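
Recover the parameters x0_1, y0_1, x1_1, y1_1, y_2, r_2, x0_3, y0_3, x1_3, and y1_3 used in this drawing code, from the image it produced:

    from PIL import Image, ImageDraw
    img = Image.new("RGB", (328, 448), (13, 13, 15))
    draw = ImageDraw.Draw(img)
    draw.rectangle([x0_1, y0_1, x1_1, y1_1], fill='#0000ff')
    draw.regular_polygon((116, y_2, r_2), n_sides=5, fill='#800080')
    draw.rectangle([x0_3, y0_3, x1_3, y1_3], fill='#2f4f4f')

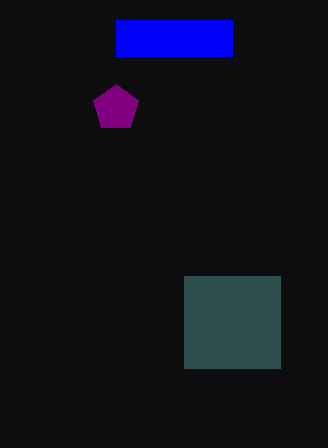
x0_1 = 116, y0_1 = 20, x1_1 = 232, y1_1 = 56, y_2 = 108, r_2 = 24, x0_3 = 184, y0_3 = 276, x1_3 = 280, y1_3 = 368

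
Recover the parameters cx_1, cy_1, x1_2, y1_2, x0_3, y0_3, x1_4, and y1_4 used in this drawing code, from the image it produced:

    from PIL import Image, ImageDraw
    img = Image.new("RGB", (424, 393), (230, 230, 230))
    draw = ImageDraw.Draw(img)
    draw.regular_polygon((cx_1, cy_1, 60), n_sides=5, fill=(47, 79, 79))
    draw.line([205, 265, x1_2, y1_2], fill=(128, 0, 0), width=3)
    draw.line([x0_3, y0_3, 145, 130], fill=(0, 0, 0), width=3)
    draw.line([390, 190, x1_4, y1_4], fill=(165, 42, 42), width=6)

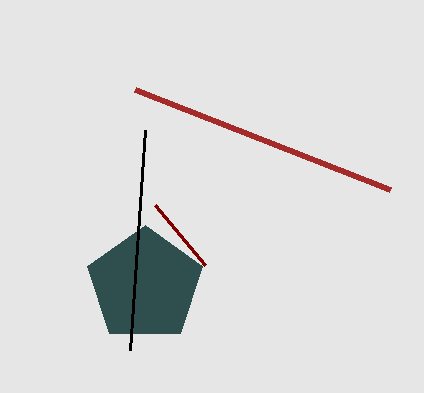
cx_1 = 145
cy_1 = 285
x1_2 = 155
y1_2 = 205
x0_3 = 130
y0_3 = 350
x1_4 = 135
y1_4 = 90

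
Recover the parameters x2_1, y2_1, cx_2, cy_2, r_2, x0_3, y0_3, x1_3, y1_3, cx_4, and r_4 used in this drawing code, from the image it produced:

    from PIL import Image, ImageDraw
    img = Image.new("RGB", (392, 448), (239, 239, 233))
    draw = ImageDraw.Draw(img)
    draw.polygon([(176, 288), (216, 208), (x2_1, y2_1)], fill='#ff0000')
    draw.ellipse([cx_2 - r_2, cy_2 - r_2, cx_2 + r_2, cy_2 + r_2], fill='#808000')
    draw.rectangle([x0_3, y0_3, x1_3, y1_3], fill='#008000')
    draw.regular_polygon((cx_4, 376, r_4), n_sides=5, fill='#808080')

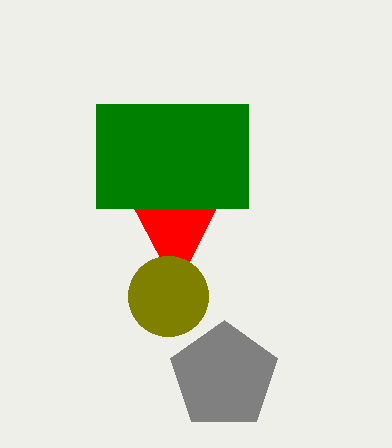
x2_1 = 96; y2_1 = 136; cx_2 = 168; cy_2 = 296; r_2 = 40; x0_3 = 96; y0_3 = 104; x1_3 = 248; y1_3 = 208; cx_4 = 224; r_4 = 56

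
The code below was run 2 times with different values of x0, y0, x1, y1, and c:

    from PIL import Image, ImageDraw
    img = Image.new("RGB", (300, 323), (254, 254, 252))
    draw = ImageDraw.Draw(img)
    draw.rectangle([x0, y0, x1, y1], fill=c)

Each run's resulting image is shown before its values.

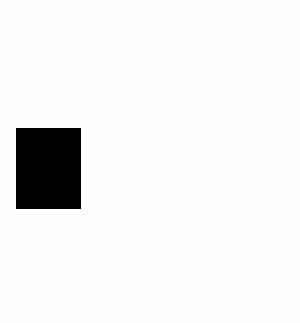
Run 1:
x0 = 16, y0 = 128, x1 = 80, y1 = 208, c = 'black'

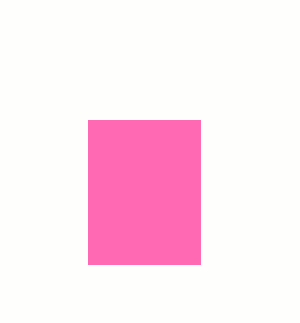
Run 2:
x0 = 88
y0 = 120
x1 = 200
y1 = 264
c = 'hotpink'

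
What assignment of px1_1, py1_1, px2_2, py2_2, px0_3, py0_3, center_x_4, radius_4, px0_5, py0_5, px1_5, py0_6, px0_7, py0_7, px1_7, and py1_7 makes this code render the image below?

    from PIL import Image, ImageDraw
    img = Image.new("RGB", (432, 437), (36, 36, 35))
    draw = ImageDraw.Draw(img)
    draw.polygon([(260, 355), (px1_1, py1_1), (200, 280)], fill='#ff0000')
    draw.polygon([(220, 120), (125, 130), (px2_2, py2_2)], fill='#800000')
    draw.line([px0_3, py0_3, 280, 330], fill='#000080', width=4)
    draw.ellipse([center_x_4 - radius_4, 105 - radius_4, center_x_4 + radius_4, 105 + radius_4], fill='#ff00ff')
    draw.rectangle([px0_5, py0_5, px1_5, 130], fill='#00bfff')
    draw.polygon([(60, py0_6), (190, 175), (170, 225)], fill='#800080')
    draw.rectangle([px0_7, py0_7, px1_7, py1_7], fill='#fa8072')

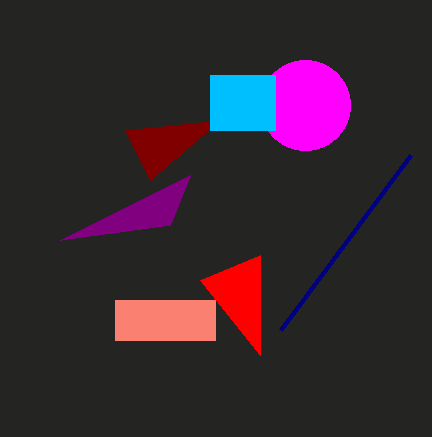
px1_1 = 260; py1_1 = 255; px2_2 = 150; py2_2 = 180; px0_3 = 410; py0_3 = 155; center_x_4 = 305; radius_4 = 45; px0_5 = 210; py0_5 = 75; px1_5 = 275; py0_6 = 240; px0_7 = 115; py0_7 = 300; px1_7 = 215; py1_7 = 340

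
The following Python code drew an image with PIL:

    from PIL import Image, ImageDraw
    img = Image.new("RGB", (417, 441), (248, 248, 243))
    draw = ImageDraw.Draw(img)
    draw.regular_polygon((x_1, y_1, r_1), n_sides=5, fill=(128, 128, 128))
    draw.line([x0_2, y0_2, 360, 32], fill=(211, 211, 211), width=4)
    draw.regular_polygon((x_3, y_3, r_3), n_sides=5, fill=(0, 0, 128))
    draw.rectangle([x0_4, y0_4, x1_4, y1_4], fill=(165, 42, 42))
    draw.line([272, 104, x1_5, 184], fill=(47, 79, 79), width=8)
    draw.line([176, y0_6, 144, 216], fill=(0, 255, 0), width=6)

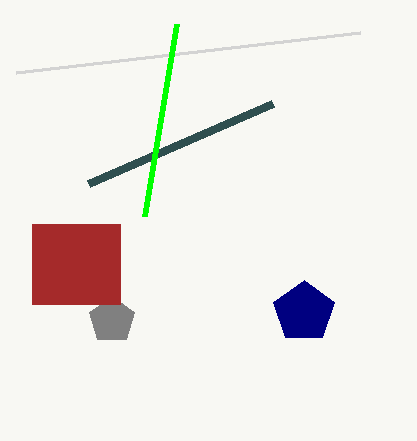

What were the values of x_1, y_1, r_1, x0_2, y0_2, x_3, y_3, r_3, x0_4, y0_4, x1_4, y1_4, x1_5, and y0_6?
x_1 = 112
y_1 = 320
r_1 = 24
x0_2 = 16
y0_2 = 72
x_3 = 304
y_3 = 312
r_3 = 32
x0_4 = 32
y0_4 = 224
x1_4 = 120
y1_4 = 304
x1_5 = 88
y0_6 = 24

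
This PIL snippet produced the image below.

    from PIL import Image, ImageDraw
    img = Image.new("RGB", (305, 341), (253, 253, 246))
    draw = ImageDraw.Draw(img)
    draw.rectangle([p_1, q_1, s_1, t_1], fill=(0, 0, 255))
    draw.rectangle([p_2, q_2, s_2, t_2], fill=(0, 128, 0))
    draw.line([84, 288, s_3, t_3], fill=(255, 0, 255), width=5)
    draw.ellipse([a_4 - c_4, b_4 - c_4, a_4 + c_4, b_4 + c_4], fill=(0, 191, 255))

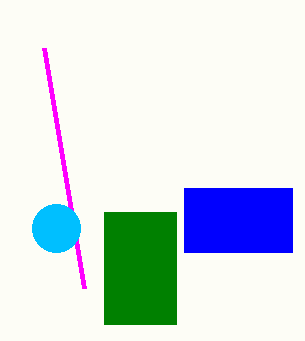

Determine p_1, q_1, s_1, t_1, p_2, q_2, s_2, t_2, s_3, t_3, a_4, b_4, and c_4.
p_1 = 184; q_1 = 188; s_1 = 292; t_1 = 252; p_2 = 104; q_2 = 212; s_2 = 176; t_2 = 324; s_3 = 44; t_3 = 48; a_4 = 56; b_4 = 228; c_4 = 24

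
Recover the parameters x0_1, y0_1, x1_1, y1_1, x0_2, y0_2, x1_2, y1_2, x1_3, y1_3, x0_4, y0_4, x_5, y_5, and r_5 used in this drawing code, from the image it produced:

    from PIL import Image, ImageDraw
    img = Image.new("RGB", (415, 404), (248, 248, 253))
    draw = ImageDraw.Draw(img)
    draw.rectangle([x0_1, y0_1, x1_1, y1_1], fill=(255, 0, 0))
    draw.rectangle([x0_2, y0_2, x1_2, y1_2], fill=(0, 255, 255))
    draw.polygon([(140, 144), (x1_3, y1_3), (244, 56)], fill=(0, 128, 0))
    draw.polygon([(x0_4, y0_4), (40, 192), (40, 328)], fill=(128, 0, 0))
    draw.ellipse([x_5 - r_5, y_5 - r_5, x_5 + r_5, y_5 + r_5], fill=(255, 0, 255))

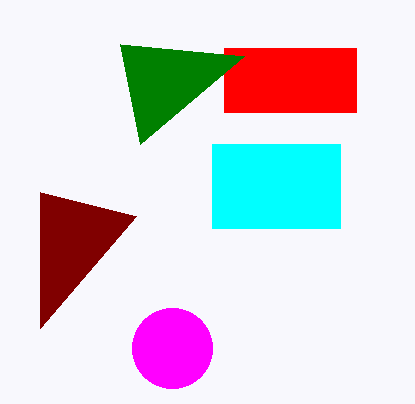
x0_1 = 224, y0_1 = 48, x1_1 = 356, y1_1 = 112, x0_2 = 212, y0_2 = 144, x1_2 = 340, y1_2 = 228, x1_3 = 120, y1_3 = 44, x0_4 = 136, y0_4 = 216, x_5 = 172, y_5 = 348, r_5 = 40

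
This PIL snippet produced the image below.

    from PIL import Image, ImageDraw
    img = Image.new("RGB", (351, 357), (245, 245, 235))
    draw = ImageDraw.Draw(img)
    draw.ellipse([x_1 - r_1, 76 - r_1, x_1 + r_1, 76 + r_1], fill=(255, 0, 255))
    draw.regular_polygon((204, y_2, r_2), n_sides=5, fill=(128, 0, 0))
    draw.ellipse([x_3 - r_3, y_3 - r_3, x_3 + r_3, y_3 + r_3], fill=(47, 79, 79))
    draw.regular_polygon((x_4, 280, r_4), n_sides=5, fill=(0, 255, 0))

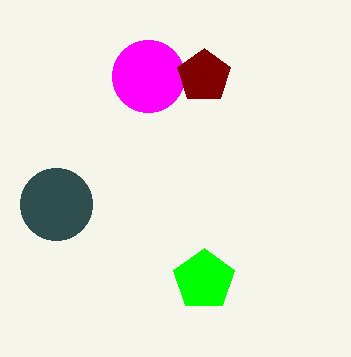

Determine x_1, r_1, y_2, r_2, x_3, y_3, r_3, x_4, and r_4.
x_1 = 148
r_1 = 36
y_2 = 76
r_2 = 28
x_3 = 56
y_3 = 204
r_3 = 36
x_4 = 204
r_4 = 32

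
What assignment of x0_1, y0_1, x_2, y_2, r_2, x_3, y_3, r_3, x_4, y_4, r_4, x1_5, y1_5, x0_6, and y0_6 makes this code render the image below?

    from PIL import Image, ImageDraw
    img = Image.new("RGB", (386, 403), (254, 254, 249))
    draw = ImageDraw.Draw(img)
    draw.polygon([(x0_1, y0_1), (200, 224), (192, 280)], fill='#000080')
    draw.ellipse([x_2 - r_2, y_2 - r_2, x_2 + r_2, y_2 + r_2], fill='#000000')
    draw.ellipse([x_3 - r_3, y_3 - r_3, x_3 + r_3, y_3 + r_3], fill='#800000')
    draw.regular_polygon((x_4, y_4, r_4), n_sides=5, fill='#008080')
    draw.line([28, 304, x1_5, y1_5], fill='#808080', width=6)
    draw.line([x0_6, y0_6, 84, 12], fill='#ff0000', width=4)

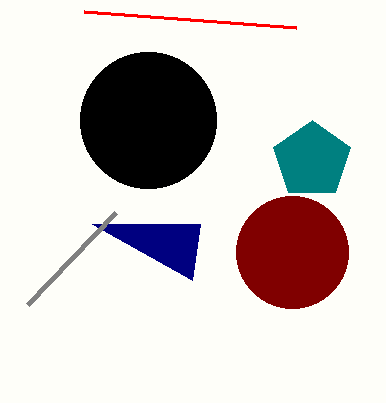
x0_1 = 92
y0_1 = 224
x_2 = 148
y_2 = 120
r_2 = 68
x_3 = 292
y_3 = 252
r_3 = 56
x_4 = 312
y_4 = 160
r_4 = 40
x1_5 = 116
y1_5 = 212
x0_6 = 296
y0_6 = 28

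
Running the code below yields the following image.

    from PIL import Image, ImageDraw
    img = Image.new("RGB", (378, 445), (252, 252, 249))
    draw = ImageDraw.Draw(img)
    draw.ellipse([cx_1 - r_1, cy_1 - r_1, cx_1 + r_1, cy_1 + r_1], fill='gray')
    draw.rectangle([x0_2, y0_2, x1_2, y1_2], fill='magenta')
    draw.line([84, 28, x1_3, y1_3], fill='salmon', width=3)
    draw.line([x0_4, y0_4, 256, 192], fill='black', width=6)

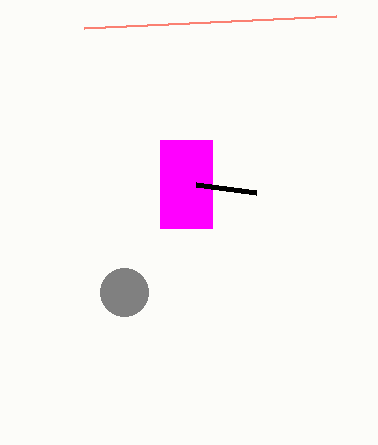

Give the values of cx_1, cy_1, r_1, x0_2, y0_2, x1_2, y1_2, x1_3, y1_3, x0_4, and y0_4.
cx_1 = 124
cy_1 = 292
r_1 = 24
x0_2 = 160
y0_2 = 140
x1_2 = 212
y1_2 = 228
x1_3 = 336
y1_3 = 16
x0_4 = 196
y0_4 = 184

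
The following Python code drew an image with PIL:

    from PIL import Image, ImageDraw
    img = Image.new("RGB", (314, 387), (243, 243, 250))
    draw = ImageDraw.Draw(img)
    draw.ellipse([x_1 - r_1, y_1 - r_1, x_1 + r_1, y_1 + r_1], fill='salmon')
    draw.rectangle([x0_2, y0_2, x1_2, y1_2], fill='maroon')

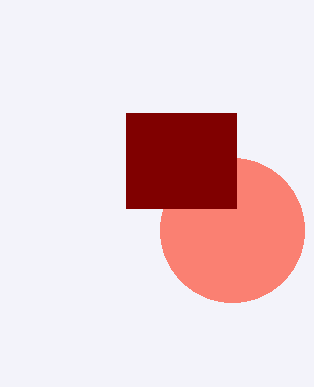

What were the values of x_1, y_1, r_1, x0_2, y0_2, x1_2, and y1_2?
x_1 = 232, y_1 = 230, r_1 = 72, x0_2 = 126, y0_2 = 113, x1_2 = 236, y1_2 = 208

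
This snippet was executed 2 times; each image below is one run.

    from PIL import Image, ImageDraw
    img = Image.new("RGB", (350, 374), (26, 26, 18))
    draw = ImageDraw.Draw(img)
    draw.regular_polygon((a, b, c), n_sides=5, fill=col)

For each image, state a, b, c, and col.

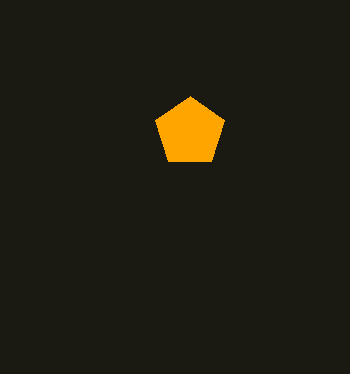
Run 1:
a = 190, b = 132, c = 36, col = 'orange'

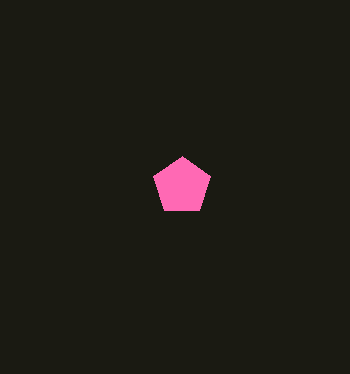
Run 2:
a = 182, b = 186, c = 30, col = 'hotpink'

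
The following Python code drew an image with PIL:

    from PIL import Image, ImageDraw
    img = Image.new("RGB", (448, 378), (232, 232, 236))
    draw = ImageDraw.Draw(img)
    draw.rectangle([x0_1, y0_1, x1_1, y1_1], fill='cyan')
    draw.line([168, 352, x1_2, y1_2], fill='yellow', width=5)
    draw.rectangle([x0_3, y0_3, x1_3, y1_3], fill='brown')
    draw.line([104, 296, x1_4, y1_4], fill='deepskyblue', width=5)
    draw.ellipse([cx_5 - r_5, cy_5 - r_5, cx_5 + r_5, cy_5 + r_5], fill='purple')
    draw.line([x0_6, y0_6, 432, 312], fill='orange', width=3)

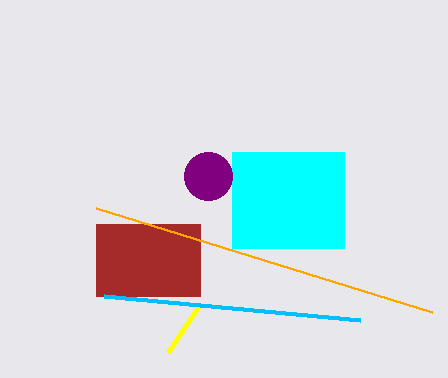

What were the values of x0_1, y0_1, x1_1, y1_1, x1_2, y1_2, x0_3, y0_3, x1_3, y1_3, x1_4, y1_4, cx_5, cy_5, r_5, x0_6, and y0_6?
x0_1 = 232
y0_1 = 152
x1_1 = 344
y1_1 = 248
x1_2 = 200
y1_2 = 304
x0_3 = 96
y0_3 = 224
x1_3 = 200
y1_3 = 296
x1_4 = 360
y1_4 = 320
cx_5 = 208
cy_5 = 176
r_5 = 24
x0_6 = 96
y0_6 = 208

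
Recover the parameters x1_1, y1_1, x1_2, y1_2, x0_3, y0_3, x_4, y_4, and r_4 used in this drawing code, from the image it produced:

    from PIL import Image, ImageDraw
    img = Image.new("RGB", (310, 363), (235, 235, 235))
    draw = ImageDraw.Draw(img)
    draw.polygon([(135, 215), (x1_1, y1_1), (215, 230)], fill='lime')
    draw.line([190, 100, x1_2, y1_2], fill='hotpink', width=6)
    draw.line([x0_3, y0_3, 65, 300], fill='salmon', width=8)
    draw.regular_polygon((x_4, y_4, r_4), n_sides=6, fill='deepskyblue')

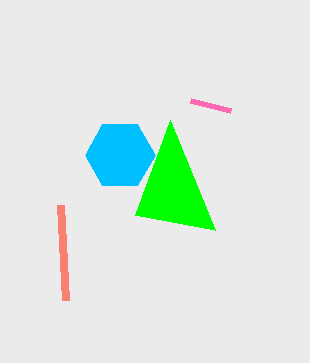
x1_1 = 170
y1_1 = 120
x1_2 = 230
y1_2 = 110
x0_3 = 60
y0_3 = 205
x_4 = 120
y_4 = 155
r_4 = 35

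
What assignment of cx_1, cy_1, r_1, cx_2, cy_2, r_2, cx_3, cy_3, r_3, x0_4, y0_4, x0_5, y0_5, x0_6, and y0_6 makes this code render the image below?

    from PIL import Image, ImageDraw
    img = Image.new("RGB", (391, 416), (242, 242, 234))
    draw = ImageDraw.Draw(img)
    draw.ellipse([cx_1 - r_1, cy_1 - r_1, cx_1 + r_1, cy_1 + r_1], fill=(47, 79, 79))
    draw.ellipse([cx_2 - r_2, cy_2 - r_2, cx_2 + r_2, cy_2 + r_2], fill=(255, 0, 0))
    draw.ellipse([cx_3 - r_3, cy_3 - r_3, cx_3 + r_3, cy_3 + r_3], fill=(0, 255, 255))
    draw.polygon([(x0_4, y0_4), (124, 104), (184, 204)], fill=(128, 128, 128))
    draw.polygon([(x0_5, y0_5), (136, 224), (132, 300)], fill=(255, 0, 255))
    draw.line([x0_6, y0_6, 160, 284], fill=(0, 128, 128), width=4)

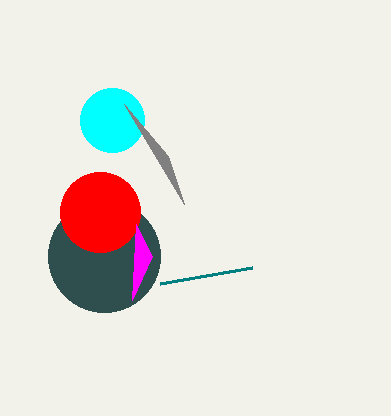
cx_1 = 104; cy_1 = 256; r_1 = 56; cx_2 = 100; cy_2 = 212; r_2 = 40; cx_3 = 112; cy_3 = 120; r_3 = 32; x0_4 = 168; y0_4 = 156; x0_5 = 152; y0_5 = 256; x0_6 = 252; y0_6 = 268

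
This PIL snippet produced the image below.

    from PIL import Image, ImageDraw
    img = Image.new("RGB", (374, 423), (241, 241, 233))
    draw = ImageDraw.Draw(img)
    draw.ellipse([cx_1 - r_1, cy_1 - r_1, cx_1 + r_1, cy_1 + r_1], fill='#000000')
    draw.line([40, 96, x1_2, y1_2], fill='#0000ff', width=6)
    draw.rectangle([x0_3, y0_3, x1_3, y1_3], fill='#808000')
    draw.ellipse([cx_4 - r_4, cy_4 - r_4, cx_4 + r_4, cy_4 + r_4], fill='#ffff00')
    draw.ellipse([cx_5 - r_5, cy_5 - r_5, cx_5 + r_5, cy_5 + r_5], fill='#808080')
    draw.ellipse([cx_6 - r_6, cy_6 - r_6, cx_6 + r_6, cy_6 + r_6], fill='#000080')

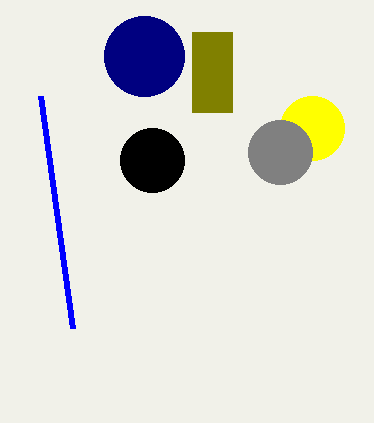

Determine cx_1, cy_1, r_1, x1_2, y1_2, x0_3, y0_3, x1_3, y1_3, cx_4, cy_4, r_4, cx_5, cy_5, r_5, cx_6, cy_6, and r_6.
cx_1 = 152, cy_1 = 160, r_1 = 32, x1_2 = 72, y1_2 = 328, x0_3 = 192, y0_3 = 32, x1_3 = 232, y1_3 = 112, cx_4 = 312, cy_4 = 128, r_4 = 32, cx_5 = 280, cy_5 = 152, r_5 = 32, cx_6 = 144, cy_6 = 56, r_6 = 40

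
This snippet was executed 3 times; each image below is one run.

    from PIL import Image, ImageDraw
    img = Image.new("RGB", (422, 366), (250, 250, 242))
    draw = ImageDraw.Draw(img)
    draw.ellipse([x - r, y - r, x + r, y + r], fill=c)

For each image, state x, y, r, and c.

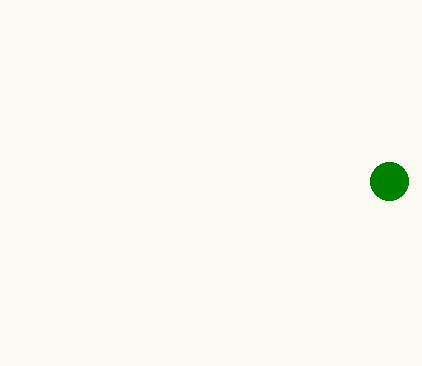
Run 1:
x = 389; y = 181; r = 19; c = 'green'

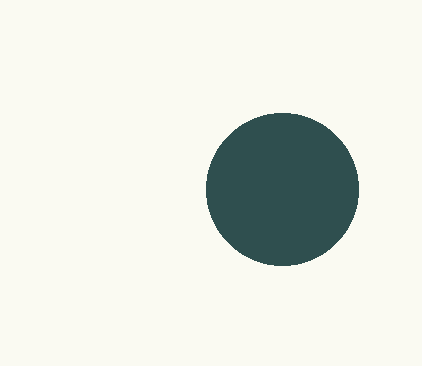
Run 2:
x = 282, y = 189, r = 76, c = 'darkslategray'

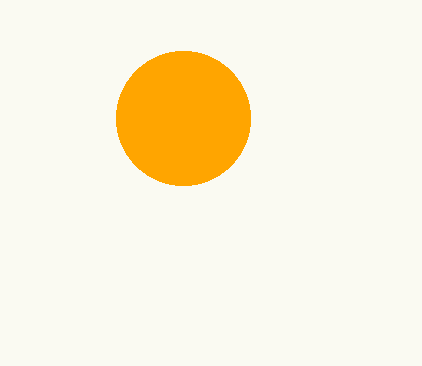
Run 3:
x = 183
y = 118
r = 67
c = 'orange'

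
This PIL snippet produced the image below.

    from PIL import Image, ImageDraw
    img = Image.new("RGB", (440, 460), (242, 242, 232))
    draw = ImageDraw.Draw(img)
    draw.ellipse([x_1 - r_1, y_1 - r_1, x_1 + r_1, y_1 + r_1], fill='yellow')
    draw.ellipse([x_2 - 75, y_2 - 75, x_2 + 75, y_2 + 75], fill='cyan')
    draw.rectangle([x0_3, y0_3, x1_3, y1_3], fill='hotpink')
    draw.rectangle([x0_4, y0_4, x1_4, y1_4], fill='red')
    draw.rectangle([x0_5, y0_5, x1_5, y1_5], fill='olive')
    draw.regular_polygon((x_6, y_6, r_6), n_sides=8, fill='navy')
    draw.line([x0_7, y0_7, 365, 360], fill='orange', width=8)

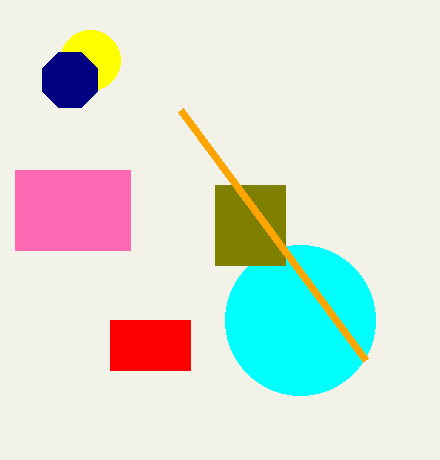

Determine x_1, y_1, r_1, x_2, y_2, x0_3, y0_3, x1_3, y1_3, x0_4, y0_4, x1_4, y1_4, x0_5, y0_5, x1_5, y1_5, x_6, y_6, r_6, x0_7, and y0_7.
x_1 = 90
y_1 = 60
r_1 = 30
x_2 = 300
y_2 = 320
x0_3 = 15
y0_3 = 170
x1_3 = 130
y1_3 = 250
x0_4 = 110
y0_4 = 320
x1_4 = 190
y1_4 = 370
x0_5 = 215
y0_5 = 185
x1_5 = 285
y1_5 = 265
x_6 = 70
y_6 = 80
r_6 = 30
x0_7 = 180
y0_7 = 110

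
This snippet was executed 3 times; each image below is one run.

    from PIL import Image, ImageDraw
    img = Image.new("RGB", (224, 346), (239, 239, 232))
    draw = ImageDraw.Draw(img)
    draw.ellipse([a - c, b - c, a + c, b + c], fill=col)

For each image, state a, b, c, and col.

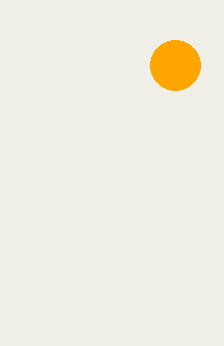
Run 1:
a = 175
b = 65
c = 25
col = 'orange'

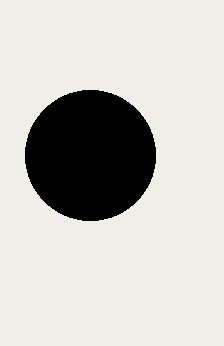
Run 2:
a = 90, b = 155, c = 65, col = 'black'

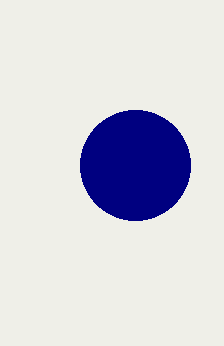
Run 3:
a = 135, b = 165, c = 55, col = 'navy'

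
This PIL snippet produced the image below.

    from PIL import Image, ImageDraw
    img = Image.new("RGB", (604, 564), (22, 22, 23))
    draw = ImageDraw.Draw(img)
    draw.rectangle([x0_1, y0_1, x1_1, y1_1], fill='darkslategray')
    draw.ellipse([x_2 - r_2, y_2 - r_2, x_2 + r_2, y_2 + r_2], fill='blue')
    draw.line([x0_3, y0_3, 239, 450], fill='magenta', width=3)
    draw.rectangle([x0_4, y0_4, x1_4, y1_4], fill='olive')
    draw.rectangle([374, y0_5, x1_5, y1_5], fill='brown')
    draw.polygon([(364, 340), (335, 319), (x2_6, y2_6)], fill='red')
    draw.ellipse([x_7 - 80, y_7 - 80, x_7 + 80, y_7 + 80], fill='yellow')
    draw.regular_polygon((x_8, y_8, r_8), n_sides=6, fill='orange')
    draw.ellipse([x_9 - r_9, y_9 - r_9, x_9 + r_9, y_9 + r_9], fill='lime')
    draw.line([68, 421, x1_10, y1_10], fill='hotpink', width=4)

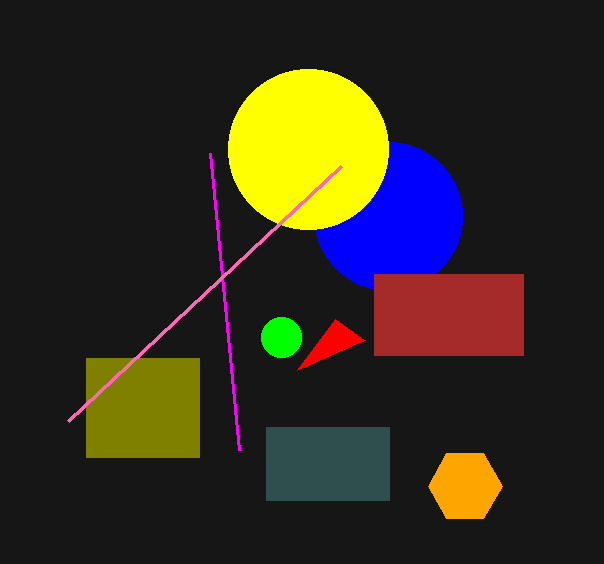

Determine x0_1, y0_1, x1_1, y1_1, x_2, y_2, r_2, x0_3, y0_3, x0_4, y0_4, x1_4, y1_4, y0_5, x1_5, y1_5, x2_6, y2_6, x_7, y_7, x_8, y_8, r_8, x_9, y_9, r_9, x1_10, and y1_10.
x0_1 = 266; y0_1 = 427; x1_1 = 389; y1_1 = 500; x_2 = 388; y_2 = 216; r_2 = 74; x0_3 = 210; y0_3 = 153; x0_4 = 86; y0_4 = 358; x1_4 = 199; y1_4 = 457; y0_5 = 274; x1_5 = 523; y1_5 = 355; x2_6 = 297; y2_6 = 370; x_7 = 308; y_7 = 149; x_8 = 465; y_8 = 486; r_8 = 37; x_9 = 281; y_9 = 337; r_9 = 20; x1_10 = 341; y1_10 = 166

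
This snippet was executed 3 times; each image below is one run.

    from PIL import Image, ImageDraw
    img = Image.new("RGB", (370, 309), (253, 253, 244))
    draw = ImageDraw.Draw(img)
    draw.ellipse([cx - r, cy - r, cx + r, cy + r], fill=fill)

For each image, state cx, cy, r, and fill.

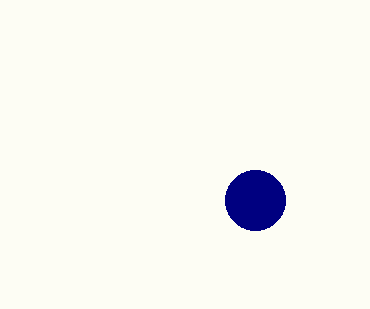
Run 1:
cx = 255
cy = 200
r = 30
fill = 'navy'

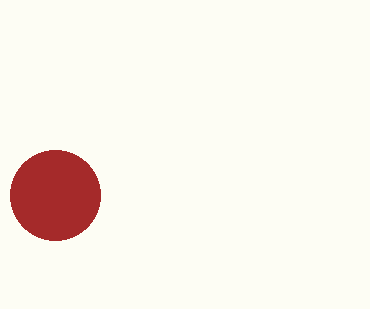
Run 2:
cx = 55, cy = 195, r = 45, fill = 'brown'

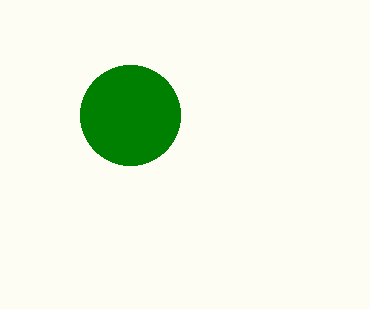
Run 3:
cx = 130, cy = 115, r = 50, fill = 'green'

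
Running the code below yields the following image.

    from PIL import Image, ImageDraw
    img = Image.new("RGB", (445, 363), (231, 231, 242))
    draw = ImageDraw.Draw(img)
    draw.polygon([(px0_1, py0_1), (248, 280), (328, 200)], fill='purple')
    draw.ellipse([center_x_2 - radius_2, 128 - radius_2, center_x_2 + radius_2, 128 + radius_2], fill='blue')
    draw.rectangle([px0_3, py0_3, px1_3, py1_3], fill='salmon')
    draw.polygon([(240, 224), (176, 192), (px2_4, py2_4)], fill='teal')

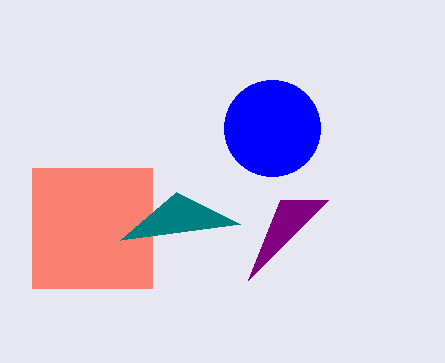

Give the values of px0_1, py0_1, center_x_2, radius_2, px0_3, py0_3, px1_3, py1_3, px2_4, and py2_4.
px0_1 = 280; py0_1 = 200; center_x_2 = 272; radius_2 = 48; px0_3 = 32; py0_3 = 168; px1_3 = 152; py1_3 = 288; px2_4 = 120; py2_4 = 240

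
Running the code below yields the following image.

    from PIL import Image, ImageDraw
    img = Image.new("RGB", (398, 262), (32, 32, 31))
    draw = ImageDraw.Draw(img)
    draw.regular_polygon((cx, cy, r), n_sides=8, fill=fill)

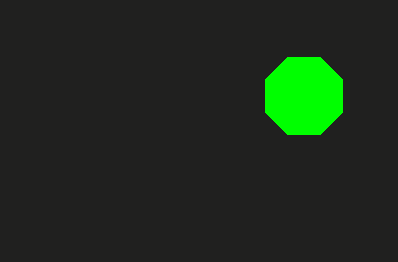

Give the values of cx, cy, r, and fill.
cx = 304; cy = 96; r = 42; fill = 'lime'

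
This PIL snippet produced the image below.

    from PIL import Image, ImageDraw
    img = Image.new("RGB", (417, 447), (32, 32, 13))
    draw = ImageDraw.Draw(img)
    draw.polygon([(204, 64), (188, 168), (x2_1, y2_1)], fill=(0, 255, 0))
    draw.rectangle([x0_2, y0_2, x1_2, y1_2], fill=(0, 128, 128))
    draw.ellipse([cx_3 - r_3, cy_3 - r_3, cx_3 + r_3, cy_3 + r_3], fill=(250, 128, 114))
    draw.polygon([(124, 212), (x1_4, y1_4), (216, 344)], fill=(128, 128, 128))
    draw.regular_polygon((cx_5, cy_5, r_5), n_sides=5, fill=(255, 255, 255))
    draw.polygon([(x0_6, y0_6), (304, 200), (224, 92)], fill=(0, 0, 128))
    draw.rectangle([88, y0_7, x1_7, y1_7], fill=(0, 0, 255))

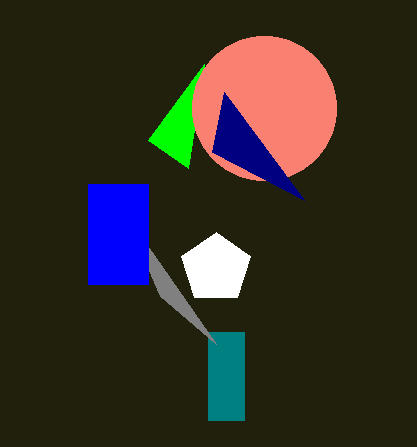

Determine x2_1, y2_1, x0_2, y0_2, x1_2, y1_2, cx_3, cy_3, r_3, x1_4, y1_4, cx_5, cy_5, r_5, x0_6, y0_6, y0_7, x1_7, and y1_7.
x2_1 = 148
y2_1 = 140
x0_2 = 208
y0_2 = 332
x1_2 = 244
y1_2 = 420
cx_3 = 264
cy_3 = 108
r_3 = 72
x1_4 = 160
y1_4 = 296
cx_5 = 216
cy_5 = 268
r_5 = 36
x0_6 = 212
y0_6 = 152
y0_7 = 184
x1_7 = 148
y1_7 = 284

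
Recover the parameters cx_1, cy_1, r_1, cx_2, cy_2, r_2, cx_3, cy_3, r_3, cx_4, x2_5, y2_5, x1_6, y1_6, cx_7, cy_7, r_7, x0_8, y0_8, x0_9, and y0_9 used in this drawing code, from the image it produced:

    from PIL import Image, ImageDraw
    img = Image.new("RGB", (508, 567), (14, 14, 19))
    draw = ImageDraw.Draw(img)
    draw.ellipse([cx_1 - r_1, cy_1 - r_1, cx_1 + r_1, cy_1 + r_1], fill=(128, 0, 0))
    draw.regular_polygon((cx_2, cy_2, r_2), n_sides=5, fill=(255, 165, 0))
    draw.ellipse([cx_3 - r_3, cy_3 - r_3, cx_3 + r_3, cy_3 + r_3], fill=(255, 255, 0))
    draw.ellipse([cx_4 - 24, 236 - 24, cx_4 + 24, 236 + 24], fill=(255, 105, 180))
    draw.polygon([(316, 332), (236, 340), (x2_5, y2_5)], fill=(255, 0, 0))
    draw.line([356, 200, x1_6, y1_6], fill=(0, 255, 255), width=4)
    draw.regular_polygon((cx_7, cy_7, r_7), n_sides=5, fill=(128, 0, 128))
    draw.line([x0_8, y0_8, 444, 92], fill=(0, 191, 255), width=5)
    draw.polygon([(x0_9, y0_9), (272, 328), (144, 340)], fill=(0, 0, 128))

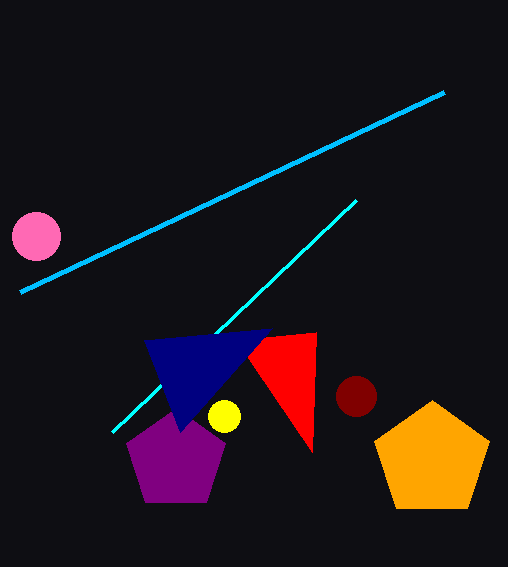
cx_1 = 356; cy_1 = 396; r_1 = 20; cx_2 = 432; cy_2 = 460; r_2 = 60; cx_3 = 224; cy_3 = 416; r_3 = 16; cx_4 = 36; x2_5 = 312; y2_5 = 452; x1_6 = 112; y1_6 = 432; cx_7 = 176; cy_7 = 460; r_7 = 52; x0_8 = 20; y0_8 = 292; x0_9 = 180; y0_9 = 432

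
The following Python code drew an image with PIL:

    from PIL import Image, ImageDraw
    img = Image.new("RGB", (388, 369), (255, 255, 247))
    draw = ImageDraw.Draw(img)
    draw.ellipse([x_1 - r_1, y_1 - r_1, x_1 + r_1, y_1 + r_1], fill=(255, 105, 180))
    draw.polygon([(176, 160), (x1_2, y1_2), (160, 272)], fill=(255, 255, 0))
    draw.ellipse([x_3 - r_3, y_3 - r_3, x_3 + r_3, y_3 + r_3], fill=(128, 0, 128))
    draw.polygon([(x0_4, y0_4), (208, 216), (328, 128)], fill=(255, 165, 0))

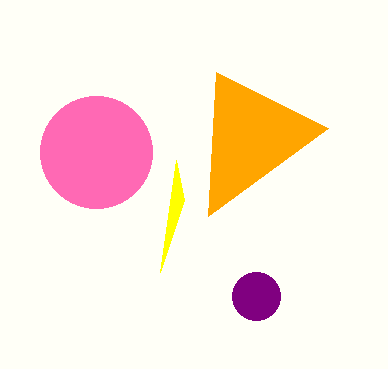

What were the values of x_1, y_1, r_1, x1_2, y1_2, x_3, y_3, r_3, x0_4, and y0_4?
x_1 = 96
y_1 = 152
r_1 = 56
x1_2 = 184
y1_2 = 200
x_3 = 256
y_3 = 296
r_3 = 24
x0_4 = 216
y0_4 = 72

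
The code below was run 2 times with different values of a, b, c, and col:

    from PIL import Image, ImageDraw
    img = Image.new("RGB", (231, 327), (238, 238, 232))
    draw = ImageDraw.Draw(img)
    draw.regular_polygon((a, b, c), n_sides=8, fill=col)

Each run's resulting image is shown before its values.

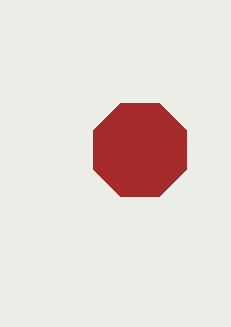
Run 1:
a = 140
b = 150
c = 50
col = 'brown'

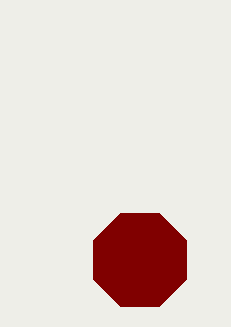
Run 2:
a = 140
b = 260
c = 50
col = 'maroon'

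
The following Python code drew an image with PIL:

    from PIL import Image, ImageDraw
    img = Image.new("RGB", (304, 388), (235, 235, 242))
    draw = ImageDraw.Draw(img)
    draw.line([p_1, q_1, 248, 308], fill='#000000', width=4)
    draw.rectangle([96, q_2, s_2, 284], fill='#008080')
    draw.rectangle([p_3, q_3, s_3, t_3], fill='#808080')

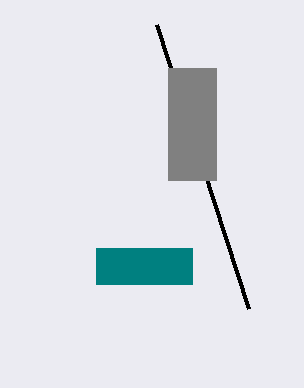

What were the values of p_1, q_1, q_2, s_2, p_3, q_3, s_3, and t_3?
p_1 = 156; q_1 = 24; q_2 = 248; s_2 = 192; p_3 = 168; q_3 = 68; s_3 = 216; t_3 = 180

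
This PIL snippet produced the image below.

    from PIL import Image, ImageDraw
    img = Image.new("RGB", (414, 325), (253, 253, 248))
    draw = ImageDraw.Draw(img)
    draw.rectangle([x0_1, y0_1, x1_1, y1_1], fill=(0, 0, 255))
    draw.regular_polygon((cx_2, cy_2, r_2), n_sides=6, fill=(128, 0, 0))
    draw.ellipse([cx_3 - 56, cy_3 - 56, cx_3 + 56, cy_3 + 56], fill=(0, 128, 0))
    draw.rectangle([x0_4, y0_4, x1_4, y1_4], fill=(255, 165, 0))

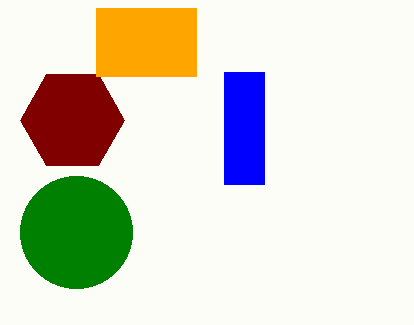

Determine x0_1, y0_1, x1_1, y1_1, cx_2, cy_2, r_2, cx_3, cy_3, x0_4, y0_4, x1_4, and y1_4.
x0_1 = 224, y0_1 = 72, x1_1 = 264, y1_1 = 184, cx_2 = 72, cy_2 = 120, r_2 = 52, cx_3 = 76, cy_3 = 232, x0_4 = 96, y0_4 = 8, x1_4 = 196, y1_4 = 76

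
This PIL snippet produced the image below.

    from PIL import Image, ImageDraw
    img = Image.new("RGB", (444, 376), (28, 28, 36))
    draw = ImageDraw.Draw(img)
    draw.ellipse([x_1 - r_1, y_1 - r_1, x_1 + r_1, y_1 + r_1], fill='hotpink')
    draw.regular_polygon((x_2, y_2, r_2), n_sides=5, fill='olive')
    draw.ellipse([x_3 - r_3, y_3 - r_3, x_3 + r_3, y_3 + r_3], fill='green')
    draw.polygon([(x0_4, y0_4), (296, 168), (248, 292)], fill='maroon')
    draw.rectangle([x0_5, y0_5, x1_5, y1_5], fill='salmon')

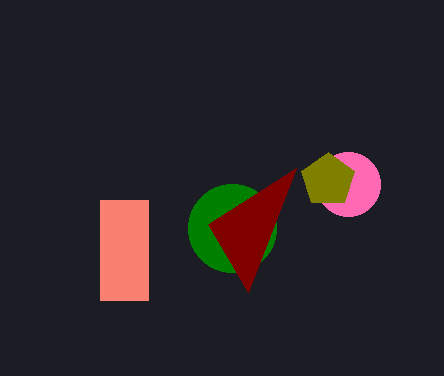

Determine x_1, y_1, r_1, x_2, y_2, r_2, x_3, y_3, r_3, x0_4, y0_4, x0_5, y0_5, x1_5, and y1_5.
x_1 = 348, y_1 = 184, r_1 = 32, x_2 = 328, y_2 = 180, r_2 = 28, x_3 = 232, y_3 = 228, r_3 = 44, x0_4 = 208, y0_4 = 224, x0_5 = 100, y0_5 = 200, x1_5 = 148, y1_5 = 300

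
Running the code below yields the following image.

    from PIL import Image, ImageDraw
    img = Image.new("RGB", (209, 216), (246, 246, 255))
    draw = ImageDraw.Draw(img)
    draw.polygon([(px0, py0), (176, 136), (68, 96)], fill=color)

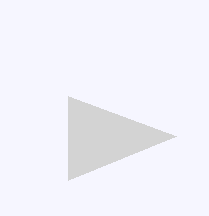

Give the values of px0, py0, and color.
px0 = 68, py0 = 180, color = 'lightgray'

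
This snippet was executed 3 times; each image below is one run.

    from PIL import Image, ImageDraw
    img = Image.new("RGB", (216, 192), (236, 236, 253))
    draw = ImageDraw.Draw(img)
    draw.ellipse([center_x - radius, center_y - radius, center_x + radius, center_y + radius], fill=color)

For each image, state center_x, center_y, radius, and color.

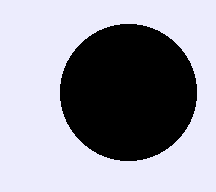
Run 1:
center_x = 128
center_y = 92
radius = 68
color = 'black'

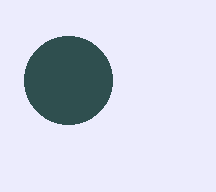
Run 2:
center_x = 68; center_y = 80; radius = 44; color = 'darkslategray'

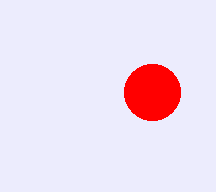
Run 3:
center_x = 152; center_y = 92; radius = 28; color = 'red'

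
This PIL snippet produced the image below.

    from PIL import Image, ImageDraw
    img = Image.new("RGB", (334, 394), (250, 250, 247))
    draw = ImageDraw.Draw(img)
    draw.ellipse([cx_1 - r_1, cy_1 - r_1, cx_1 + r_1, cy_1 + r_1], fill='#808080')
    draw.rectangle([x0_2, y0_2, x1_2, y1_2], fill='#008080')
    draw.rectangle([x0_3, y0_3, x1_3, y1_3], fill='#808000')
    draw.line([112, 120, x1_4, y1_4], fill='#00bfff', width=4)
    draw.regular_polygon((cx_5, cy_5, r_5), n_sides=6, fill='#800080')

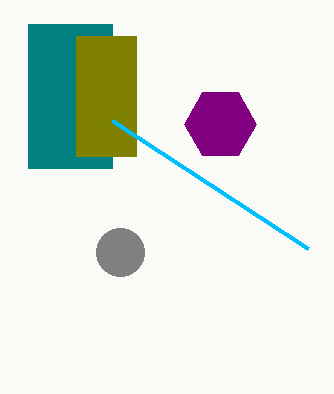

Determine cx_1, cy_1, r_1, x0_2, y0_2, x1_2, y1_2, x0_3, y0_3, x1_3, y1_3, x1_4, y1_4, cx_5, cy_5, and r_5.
cx_1 = 120; cy_1 = 252; r_1 = 24; x0_2 = 28; y0_2 = 24; x1_2 = 112; y1_2 = 168; x0_3 = 76; y0_3 = 36; x1_3 = 136; y1_3 = 156; x1_4 = 308; y1_4 = 248; cx_5 = 220; cy_5 = 124; r_5 = 36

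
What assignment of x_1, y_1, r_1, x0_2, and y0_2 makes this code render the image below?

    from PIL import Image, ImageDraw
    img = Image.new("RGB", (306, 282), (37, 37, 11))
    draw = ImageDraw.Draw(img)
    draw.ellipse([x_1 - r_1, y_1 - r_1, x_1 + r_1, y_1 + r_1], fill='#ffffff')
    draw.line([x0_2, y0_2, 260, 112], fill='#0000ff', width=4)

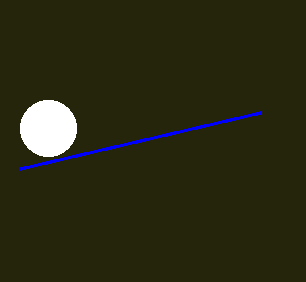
x_1 = 48
y_1 = 128
r_1 = 28
x0_2 = 20
y0_2 = 168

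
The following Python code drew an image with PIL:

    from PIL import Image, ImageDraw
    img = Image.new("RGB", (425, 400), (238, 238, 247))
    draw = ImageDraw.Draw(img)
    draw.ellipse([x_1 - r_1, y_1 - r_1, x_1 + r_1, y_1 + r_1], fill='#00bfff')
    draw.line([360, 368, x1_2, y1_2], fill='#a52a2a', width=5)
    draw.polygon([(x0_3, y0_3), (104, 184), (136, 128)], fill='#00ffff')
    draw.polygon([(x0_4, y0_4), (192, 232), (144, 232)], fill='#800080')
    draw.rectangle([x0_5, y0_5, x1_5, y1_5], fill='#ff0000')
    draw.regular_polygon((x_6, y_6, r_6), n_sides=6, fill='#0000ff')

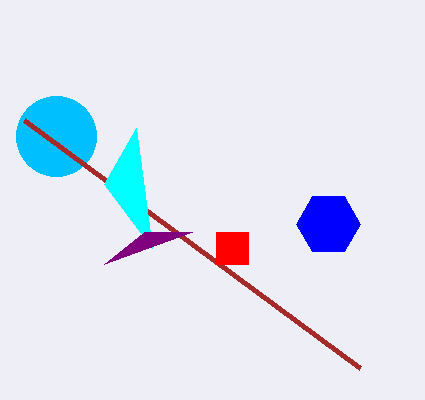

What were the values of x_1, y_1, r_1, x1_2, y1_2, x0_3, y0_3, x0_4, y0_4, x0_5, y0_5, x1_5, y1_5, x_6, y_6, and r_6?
x_1 = 56, y_1 = 136, r_1 = 40, x1_2 = 24, y1_2 = 120, x0_3 = 152, y0_3 = 248, x0_4 = 104, y0_4 = 264, x0_5 = 216, y0_5 = 232, x1_5 = 248, y1_5 = 264, x_6 = 328, y_6 = 224, r_6 = 32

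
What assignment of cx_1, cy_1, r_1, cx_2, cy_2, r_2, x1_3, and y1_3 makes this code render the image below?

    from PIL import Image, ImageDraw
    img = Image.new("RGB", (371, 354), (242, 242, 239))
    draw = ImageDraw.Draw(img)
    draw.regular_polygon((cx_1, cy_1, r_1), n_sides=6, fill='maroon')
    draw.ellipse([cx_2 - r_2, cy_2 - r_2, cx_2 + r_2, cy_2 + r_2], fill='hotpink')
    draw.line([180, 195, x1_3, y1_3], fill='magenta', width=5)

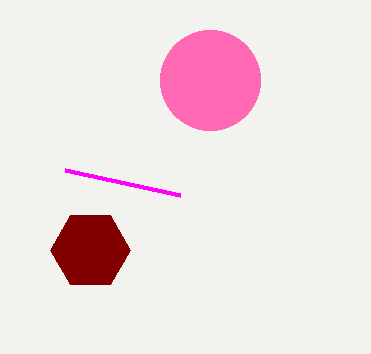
cx_1 = 90, cy_1 = 250, r_1 = 40, cx_2 = 210, cy_2 = 80, r_2 = 50, x1_3 = 65, y1_3 = 170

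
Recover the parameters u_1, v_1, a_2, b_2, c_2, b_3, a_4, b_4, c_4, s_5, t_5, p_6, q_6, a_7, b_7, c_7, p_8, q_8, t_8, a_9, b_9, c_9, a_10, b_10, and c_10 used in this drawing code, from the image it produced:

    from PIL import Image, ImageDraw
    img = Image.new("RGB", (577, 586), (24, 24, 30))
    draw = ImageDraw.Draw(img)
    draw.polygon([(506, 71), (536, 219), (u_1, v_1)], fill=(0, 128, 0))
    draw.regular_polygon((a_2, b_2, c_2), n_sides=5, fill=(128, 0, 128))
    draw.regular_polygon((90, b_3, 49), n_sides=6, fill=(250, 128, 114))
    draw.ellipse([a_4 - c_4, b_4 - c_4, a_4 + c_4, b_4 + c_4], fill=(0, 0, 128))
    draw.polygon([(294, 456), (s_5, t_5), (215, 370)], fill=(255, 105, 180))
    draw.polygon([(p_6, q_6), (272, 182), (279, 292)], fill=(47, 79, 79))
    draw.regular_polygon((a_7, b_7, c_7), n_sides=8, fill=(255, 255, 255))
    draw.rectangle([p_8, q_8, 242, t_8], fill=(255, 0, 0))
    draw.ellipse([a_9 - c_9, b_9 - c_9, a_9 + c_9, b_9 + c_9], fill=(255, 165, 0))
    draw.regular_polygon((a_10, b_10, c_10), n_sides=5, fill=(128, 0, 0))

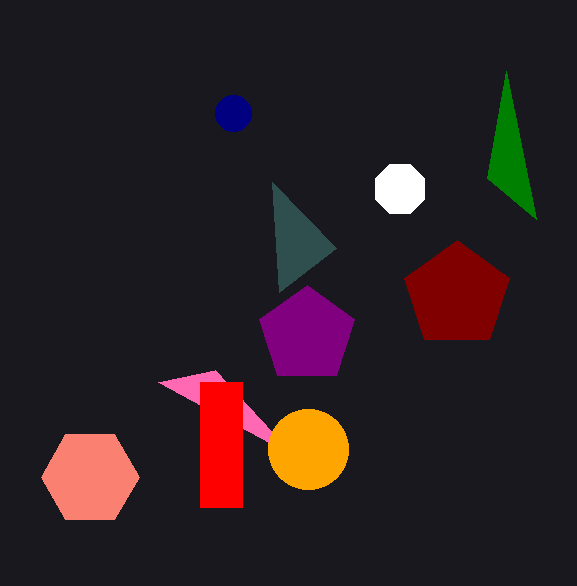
u_1 = 487
v_1 = 178
a_2 = 307
b_2 = 335
c_2 = 50
b_3 = 477
a_4 = 233
b_4 = 113
c_4 = 18
s_5 = 158
t_5 = 382
p_6 = 336
q_6 = 248
a_7 = 400
b_7 = 189
c_7 = 27
p_8 = 200
q_8 = 382
t_8 = 507
a_9 = 308
b_9 = 449
c_9 = 40
a_10 = 457
b_10 = 295
c_10 = 55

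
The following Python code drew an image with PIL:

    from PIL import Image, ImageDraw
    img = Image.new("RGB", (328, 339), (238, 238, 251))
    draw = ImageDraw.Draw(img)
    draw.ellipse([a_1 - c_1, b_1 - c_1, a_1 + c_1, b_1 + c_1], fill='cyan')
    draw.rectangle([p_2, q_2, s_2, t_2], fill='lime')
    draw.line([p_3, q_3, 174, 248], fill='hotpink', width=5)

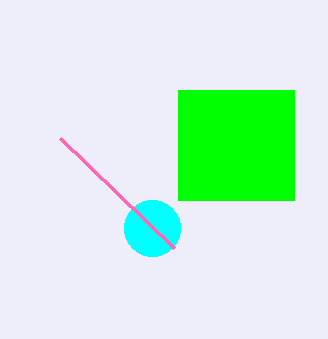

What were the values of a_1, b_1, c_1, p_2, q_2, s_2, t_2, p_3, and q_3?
a_1 = 152
b_1 = 228
c_1 = 28
p_2 = 178
q_2 = 90
s_2 = 294
t_2 = 200
p_3 = 60
q_3 = 138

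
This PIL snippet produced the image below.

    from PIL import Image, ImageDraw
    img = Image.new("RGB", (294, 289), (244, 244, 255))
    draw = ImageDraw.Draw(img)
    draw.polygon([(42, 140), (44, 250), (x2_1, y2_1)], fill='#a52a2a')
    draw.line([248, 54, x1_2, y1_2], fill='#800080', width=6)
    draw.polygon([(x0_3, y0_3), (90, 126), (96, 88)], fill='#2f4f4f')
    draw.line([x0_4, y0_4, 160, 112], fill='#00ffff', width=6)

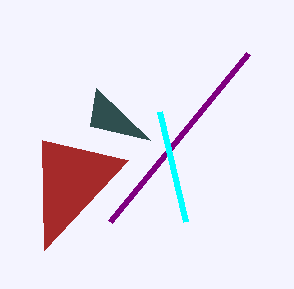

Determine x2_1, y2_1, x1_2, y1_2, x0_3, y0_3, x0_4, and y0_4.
x2_1 = 128; y2_1 = 160; x1_2 = 110; y1_2 = 222; x0_3 = 150; y0_3 = 140; x0_4 = 186; y0_4 = 222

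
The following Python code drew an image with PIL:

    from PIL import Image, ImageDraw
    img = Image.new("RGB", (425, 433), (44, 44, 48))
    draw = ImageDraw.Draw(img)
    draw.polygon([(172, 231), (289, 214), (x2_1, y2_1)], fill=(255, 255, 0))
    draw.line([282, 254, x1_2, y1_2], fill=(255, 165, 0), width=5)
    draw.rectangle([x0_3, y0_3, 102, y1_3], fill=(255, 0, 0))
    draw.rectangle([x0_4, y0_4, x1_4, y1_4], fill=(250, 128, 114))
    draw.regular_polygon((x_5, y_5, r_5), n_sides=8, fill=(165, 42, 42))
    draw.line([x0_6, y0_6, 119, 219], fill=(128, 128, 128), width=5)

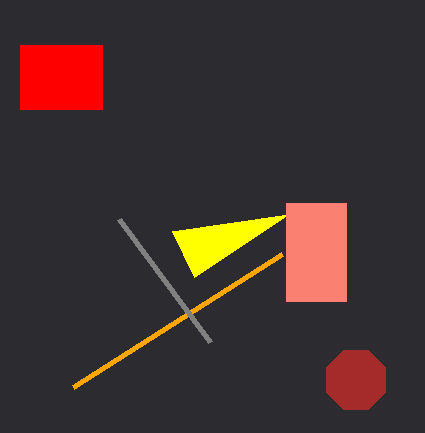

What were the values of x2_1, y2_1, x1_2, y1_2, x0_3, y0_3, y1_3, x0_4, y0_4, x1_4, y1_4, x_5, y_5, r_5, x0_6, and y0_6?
x2_1 = 194
y2_1 = 277
x1_2 = 73
y1_2 = 387
x0_3 = 20
y0_3 = 45
y1_3 = 109
x0_4 = 286
y0_4 = 203
x1_4 = 346
y1_4 = 301
x_5 = 356
y_5 = 380
r_5 = 32
x0_6 = 210
y0_6 = 342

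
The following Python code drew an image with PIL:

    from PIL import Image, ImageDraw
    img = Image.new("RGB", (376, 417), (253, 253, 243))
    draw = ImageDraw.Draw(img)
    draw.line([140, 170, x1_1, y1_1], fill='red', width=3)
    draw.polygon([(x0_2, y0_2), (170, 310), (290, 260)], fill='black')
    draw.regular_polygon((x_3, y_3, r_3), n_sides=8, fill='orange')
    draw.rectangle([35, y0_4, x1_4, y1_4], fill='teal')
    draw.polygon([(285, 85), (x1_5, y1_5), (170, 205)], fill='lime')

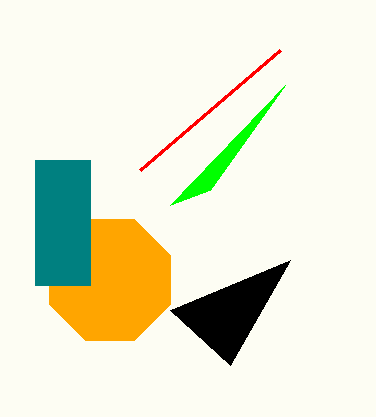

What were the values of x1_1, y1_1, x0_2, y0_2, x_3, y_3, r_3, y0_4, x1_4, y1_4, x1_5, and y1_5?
x1_1 = 280
y1_1 = 50
x0_2 = 230
y0_2 = 365
x_3 = 110
y_3 = 280
r_3 = 65
y0_4 = 160
x1_4 = 90
y1_4 = 285
x1_5 = 210
y1_5 = 190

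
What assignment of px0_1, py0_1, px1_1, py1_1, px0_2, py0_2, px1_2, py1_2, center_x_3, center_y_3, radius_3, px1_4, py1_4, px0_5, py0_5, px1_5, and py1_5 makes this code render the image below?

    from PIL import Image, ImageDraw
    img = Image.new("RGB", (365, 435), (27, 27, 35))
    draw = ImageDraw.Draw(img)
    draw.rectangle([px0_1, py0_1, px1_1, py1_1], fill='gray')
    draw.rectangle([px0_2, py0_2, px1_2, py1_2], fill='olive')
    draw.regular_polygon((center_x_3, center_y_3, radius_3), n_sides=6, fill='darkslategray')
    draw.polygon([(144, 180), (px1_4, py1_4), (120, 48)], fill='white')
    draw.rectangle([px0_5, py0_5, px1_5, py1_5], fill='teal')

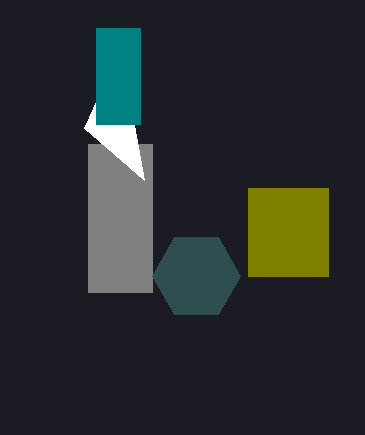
px0_1 = 88; py0_1 = 144; px1_1 = 152; py1_1 = 292; px0_2 = 248; py0_2 = 188; px1_2 = 328; py1_2 = 276; center_x_3 = 196; center_y_3 = 276; radius_3 = 44; px1_4 = 84; py1_4 = 128; px0_5 = 96; py0_5 = 28; px1_5 = 140; py1_5 = 124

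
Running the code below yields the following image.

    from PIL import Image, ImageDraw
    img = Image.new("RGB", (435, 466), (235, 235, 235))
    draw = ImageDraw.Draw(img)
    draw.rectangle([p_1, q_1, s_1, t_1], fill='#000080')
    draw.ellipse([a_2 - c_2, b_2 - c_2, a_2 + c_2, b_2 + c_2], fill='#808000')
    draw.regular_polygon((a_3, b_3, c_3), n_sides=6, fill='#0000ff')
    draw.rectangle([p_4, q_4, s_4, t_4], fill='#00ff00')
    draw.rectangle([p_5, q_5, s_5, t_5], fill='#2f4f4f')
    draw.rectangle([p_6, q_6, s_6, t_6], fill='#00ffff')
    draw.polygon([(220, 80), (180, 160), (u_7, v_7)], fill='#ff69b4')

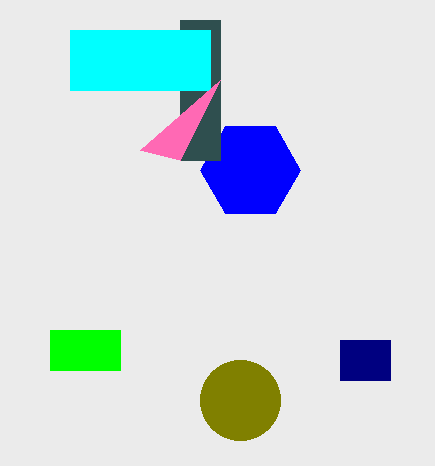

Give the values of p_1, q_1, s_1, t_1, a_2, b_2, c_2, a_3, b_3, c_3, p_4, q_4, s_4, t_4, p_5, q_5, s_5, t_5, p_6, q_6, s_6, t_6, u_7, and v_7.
p_1 = 340, q_1 = 340, s_1 = 390, t_1 = 380, a_2 = 240, b_2 = 400, c_2 = 40, a_3 = 250, b_3 = 170, c_3 = 50, p_4 = 50, q_4 = 330, s_4 = 120, t_4 = 370, p_5 = 180, q_5 = 20, s_5 = 220, t_5 = 160, p_6 = 70, q_6 = 30, s_6 = 210, t_6 = 90, u_7 = 140, v_7 = 150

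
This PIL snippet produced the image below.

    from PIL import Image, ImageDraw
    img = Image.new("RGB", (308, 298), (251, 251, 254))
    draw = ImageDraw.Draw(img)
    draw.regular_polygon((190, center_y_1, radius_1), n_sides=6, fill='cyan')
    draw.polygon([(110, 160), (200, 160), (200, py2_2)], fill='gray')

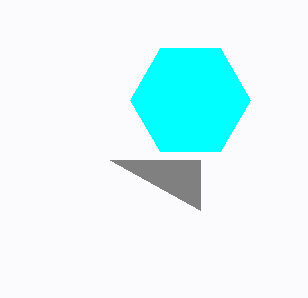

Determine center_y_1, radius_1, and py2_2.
center_y_1 = 100
radius_1 = 60
py2_2 = 210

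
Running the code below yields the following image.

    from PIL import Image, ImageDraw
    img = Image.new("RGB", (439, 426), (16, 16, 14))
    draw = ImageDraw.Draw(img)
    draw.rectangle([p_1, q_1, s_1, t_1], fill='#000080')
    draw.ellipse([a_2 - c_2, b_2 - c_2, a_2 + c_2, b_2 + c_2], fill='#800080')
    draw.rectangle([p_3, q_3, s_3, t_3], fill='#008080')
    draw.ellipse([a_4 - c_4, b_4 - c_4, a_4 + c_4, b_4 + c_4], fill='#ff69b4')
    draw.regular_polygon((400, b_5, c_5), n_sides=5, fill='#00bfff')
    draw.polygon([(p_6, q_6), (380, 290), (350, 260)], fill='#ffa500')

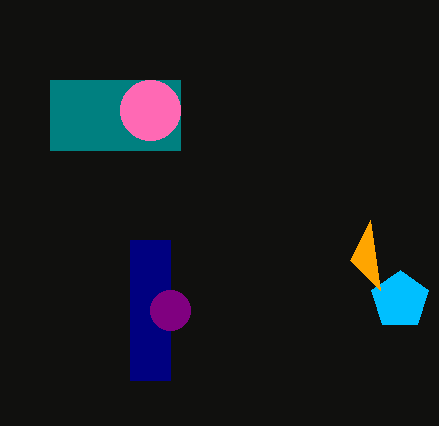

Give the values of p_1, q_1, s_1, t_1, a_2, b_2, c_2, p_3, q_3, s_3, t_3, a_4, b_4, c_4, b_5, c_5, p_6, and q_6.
p_1 = 130; q_1 = 240; s_1 = 170; t_1 = 380; a_2 = 170; b_2 = 310; c_2 = 20; p_3 = 50; q_3 = 80; s_3 = 180; t_3 = 150; a_4 = 150; b_4 = 110; c_4 = 30; b_5 = 300; c_5 = 30; p_6 = 370; q_6 = 220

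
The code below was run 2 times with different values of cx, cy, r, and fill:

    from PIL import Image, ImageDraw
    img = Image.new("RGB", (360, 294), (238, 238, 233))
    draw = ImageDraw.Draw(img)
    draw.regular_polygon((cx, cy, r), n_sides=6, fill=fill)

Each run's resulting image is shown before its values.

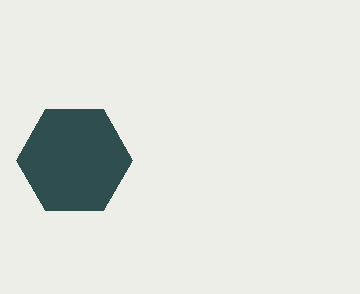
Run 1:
cx = 74; cy = 160; r = 58; fill = 'darkslategray'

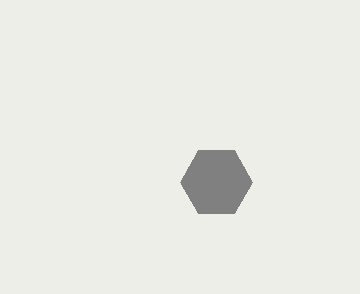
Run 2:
cx = 216
cy = 182
r = 36
fill = 'gray'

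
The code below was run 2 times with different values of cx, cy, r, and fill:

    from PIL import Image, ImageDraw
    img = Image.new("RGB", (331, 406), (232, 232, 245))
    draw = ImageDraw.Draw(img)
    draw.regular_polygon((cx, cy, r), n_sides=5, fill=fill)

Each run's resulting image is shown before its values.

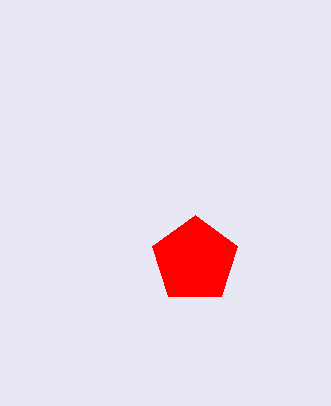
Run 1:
cx = 195
cy = 260
r = 45
fill = 'red'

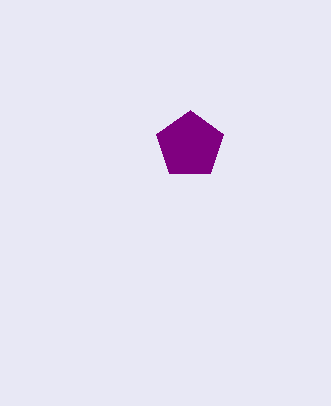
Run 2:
cx = 190; cy = 145; r = 35; fill = 'purple'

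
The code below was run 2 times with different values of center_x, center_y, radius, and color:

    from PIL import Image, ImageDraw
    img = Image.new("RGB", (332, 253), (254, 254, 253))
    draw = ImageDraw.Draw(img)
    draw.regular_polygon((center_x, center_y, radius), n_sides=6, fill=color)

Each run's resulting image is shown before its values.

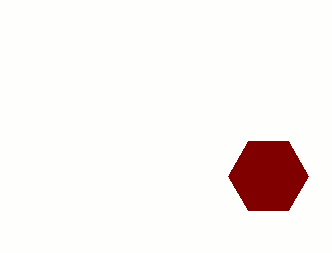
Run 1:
center_x = 268; center_y = 176; radius = 40; color = 'maroon'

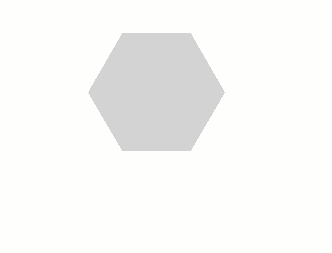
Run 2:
center_x = 156, center_y = 92, radius = 68, color = 'lightgray'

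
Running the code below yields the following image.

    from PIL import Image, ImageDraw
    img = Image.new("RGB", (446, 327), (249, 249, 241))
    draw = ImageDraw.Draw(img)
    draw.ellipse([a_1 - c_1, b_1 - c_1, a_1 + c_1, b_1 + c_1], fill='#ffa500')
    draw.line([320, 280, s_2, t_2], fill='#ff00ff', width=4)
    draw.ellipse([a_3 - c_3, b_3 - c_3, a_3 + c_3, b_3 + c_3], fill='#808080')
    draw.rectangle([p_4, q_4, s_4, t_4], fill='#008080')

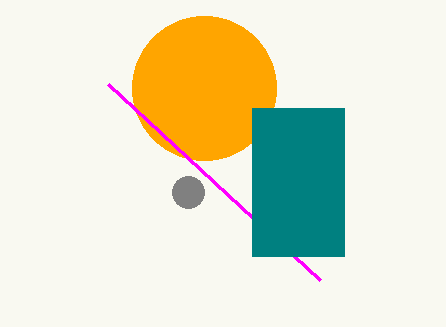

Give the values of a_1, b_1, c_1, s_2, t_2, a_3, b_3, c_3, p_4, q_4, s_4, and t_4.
a_1 = 204; b_1 = 88; c_1 = 72; s_2 = 108; t_2 = 84; a_3 = 188; b_3 = 192; c_3 = 16; p_4 = 252; q_4 = 108; s_4 = 344; t_4 = 256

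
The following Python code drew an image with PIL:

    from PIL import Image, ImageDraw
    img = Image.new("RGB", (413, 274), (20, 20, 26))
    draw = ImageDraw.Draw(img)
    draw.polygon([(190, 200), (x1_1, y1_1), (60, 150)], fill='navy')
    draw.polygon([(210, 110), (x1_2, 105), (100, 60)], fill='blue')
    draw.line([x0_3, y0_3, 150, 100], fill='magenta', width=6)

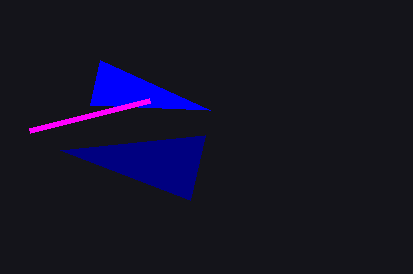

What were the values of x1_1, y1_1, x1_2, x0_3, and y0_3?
x1_1 = 205
y1_1 = 135
x1_2 = 90
x0_3 = 30
y0_3 = 130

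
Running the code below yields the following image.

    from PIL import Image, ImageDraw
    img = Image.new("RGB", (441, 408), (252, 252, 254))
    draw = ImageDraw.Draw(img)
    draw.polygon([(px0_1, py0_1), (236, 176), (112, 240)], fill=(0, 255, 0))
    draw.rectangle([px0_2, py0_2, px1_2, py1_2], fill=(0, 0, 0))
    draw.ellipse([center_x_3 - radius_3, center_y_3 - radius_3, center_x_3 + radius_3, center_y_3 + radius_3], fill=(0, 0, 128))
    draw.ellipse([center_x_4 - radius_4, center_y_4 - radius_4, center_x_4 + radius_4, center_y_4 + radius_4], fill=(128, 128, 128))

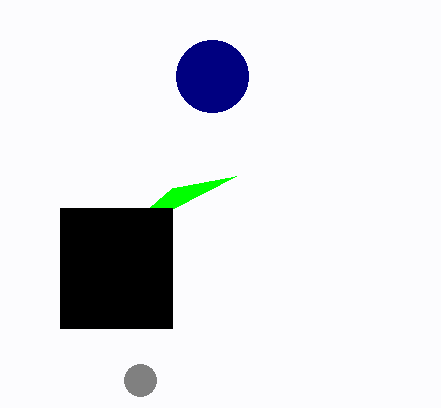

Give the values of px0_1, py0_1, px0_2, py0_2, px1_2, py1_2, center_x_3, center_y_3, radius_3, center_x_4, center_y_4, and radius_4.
px0_1 = 172, py0_1 = 188, px0_2 = 60, py0_2 = 208, px1_2 = 172, py1_2 = 328, center_x_3 = 212, center_y_3 = 76, radius_3 = 36, center_x_4 = 140, center_y_4 = 380, radius_4 = 16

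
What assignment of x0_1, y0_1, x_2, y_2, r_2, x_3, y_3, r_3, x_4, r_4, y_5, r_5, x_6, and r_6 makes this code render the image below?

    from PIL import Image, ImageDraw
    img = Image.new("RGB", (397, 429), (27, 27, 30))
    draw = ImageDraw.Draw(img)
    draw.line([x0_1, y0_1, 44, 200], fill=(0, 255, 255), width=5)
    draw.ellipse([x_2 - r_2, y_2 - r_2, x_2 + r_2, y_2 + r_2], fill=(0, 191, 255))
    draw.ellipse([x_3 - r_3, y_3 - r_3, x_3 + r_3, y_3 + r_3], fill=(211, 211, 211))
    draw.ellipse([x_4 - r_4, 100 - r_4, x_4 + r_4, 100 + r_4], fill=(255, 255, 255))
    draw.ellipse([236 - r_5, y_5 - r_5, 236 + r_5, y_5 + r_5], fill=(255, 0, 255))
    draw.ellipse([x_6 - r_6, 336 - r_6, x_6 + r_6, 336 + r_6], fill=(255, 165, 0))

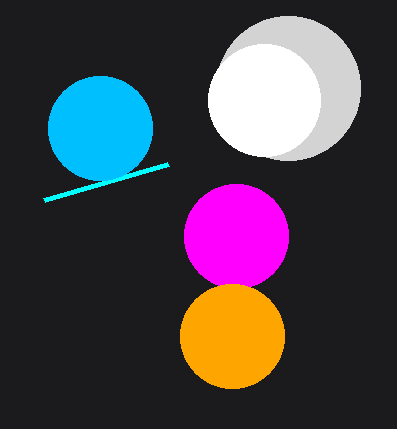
x0_1 = 168, y0_1 = 164, x_2 = 100, y_2 = 128, r_2 = 52, x_3 = 288, y_3 = 88, r_3 = 72, x_4 = 264, r_4 = 56, y_5 = 236, r_5 = 52, x_6 = 232, r_6 = 52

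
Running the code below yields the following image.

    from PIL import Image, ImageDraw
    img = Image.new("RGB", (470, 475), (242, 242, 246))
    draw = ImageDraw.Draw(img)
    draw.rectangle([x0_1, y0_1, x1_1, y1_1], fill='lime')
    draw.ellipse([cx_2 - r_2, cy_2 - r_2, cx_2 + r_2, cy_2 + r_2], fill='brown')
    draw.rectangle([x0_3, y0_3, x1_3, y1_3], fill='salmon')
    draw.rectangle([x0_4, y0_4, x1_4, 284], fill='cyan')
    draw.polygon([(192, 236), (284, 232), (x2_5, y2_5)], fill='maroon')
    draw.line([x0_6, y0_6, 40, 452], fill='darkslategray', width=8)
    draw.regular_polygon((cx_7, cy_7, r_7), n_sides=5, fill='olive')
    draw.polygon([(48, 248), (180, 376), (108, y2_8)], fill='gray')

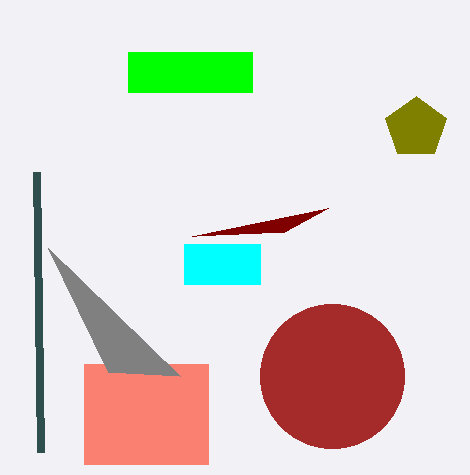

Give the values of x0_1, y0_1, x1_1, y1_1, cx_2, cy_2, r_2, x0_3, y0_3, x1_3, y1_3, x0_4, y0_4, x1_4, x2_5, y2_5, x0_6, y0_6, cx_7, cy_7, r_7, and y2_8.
x0_1 = 128; y0_1 = 52; x1_1 = 252; y1_1 = 92; cx_2 = 332; cy_2 = 376; r_2 = 72; x0_3 = 84; y0_3 = 364; x1_3 = 208; y1_3 = 464; x0_4 = 184; y0_4 = 244; x1_4 = 260; x2_5 = 328; y2_5 = 208; x0_6 = 36; y0_6 = 172; cx_7 = 416; cy_7 = 128; r_7 = 32; y2_8 = 372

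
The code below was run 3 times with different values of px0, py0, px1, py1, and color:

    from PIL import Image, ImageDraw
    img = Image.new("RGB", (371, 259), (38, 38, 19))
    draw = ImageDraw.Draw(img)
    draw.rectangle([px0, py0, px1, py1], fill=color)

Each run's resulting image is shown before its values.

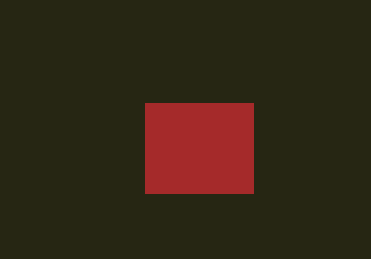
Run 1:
px0 = 145, py0 = 103, px1 = 253, py1 = 193, color = 'brown'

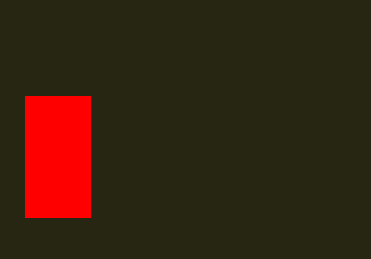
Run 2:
px0 = 25, py0 = 96, px1 = 90, py1 = 217, color = 'red'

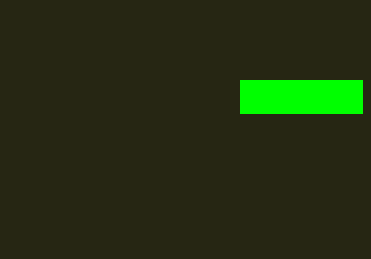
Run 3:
px0 = 240
py0 = 80
px1 = 362
py1 = 113
color = 'lime'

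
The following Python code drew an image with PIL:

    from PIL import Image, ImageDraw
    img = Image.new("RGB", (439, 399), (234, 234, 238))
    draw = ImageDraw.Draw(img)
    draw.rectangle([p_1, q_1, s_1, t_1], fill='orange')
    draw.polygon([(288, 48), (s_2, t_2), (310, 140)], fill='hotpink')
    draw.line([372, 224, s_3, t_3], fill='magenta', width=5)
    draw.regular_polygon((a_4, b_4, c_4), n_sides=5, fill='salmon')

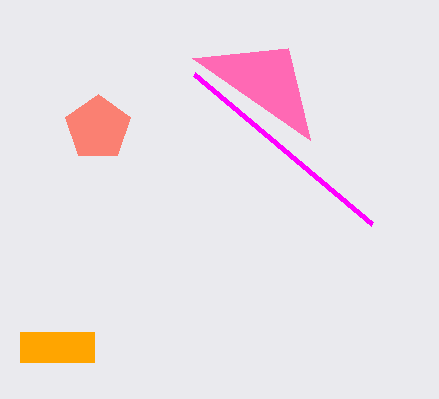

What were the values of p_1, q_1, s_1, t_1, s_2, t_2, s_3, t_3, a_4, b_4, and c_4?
p_1 = 20
q_1 = 332
s_1 = 94
t_1 = 362
s_2 = 192
t_2 = 58
s_3 = 194
t_3 = 74
a_4 = 98
b_4 = 128
c_4 = 34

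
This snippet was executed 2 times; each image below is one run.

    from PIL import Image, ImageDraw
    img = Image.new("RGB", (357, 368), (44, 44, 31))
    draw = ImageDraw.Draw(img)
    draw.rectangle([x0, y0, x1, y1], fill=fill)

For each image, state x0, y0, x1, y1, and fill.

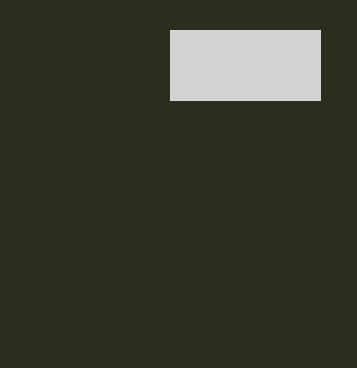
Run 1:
x0 = 170
y0 = 30
x1 = 320
y1 = 100
fill = 'lightgray'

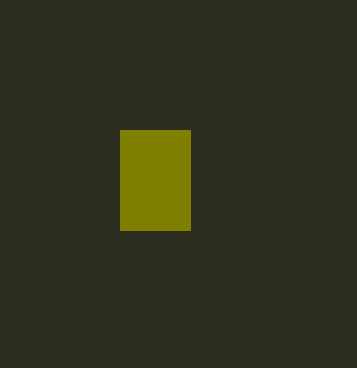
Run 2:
x0 = 120; y0 = 130; x1 = 190; y1 = 230; fill = 'olive'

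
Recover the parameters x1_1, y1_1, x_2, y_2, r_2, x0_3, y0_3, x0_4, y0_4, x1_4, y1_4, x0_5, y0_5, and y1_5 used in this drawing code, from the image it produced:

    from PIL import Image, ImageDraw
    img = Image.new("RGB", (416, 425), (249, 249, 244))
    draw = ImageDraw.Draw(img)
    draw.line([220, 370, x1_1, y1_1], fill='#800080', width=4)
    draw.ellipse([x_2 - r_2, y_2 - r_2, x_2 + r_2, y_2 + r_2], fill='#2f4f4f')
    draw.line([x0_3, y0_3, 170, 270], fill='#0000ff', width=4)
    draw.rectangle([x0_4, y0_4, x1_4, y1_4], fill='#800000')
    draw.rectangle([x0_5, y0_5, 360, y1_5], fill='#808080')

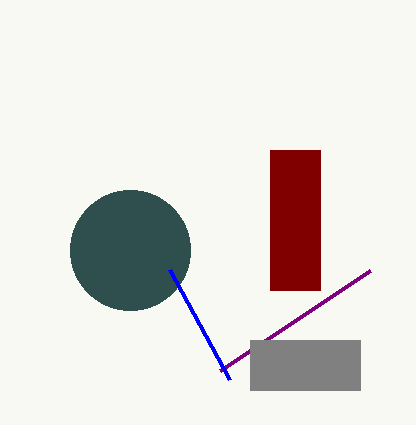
x1_1 = 370, y1_1 = 270, x_2 = 130, y_2 = 250, r_2 = 60, x0_3 = 230, y0_3 = 380, x0_4 = 270, y0_4 = 150, x1_4 = 320, y1_4 = 290, x0_5 = 250, y0_5 = 340, y1_5 = 390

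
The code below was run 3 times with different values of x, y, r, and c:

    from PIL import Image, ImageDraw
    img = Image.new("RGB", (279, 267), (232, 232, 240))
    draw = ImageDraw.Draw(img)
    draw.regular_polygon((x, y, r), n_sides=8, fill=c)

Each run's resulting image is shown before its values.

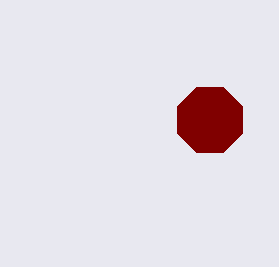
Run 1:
x = 210
y = 120
r = 35
c = 'maroon'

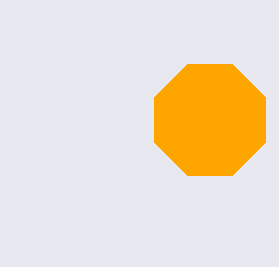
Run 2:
x = 210
y = 120
r = 60
c = 'orange'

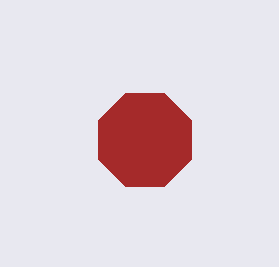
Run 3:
x = 145
y = 140
r = 50
c = 'brown'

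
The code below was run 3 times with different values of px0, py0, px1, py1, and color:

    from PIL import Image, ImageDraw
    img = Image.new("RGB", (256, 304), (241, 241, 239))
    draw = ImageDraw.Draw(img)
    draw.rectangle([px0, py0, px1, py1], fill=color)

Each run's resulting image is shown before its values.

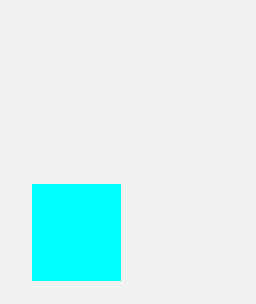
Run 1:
px0 = 32; py0 = 184; px1 = 120; py1 = 280; color = 'cyan'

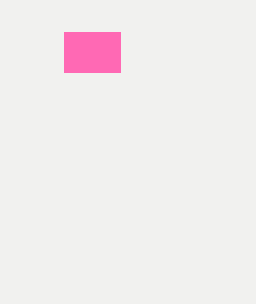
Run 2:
px0 = 64; py0 = 32; px1 = 120; py1 = 72; color = 'hotpink'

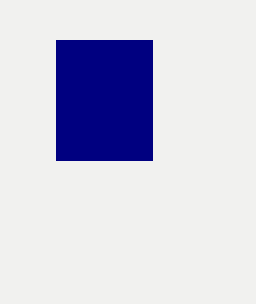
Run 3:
px0 = 56; py0 = 40; px1 = 152; py1 = 160; color = 'navy'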